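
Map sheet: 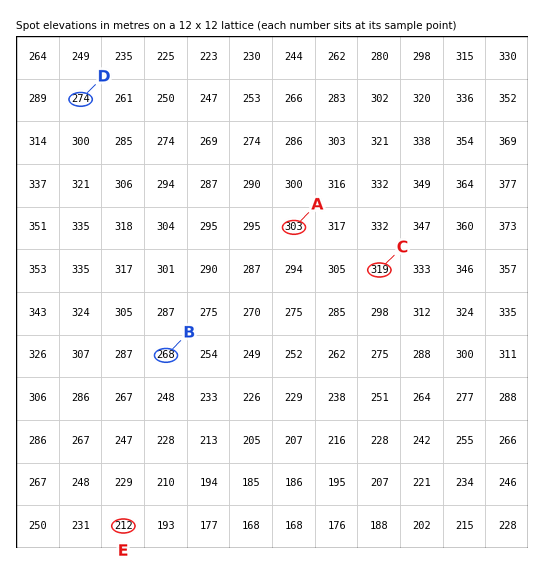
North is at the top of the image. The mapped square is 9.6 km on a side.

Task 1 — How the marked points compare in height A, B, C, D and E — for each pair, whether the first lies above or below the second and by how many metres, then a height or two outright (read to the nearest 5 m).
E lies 110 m below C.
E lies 95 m below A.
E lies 65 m below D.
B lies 60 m above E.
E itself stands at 210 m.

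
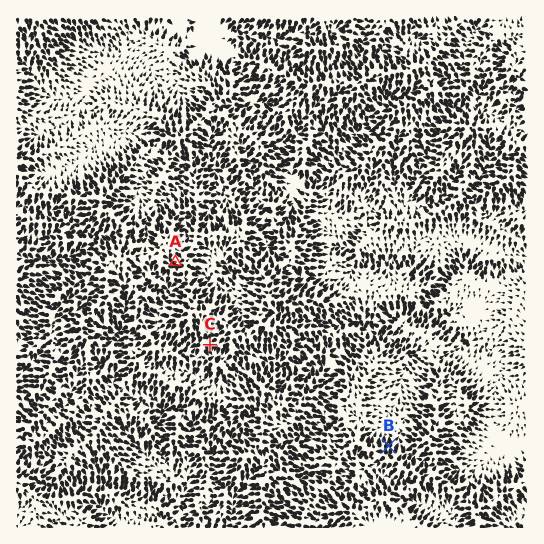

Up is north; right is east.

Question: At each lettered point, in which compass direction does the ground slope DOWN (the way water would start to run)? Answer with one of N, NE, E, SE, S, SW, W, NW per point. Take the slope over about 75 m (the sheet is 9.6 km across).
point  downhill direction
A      S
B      N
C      S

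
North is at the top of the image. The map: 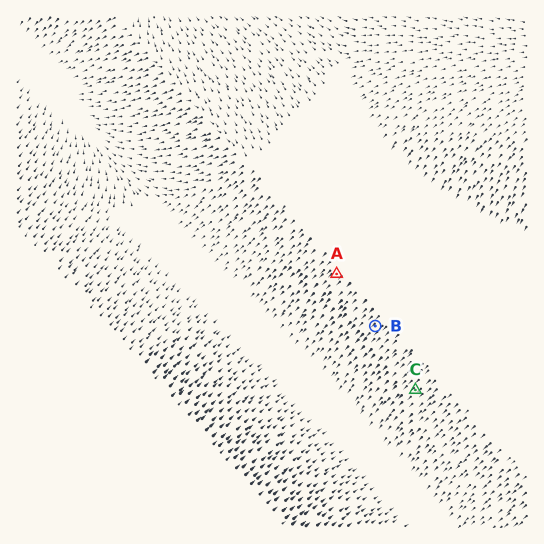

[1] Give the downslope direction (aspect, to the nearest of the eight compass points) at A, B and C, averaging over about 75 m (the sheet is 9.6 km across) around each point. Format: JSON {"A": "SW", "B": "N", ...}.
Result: {"A": "SW", "B": "SW", "C": "SW"}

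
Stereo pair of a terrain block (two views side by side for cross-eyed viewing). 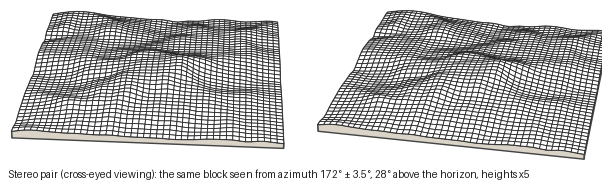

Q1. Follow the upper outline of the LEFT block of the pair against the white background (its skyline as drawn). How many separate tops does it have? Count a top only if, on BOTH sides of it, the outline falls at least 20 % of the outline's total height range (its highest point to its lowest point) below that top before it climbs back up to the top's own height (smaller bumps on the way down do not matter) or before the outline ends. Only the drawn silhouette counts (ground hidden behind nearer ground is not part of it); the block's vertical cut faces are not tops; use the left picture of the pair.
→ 2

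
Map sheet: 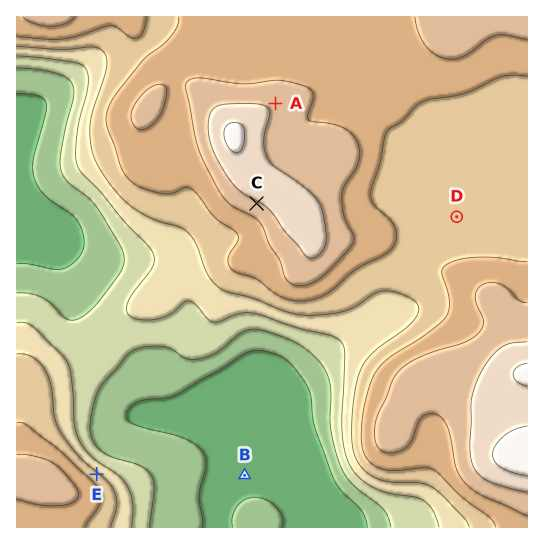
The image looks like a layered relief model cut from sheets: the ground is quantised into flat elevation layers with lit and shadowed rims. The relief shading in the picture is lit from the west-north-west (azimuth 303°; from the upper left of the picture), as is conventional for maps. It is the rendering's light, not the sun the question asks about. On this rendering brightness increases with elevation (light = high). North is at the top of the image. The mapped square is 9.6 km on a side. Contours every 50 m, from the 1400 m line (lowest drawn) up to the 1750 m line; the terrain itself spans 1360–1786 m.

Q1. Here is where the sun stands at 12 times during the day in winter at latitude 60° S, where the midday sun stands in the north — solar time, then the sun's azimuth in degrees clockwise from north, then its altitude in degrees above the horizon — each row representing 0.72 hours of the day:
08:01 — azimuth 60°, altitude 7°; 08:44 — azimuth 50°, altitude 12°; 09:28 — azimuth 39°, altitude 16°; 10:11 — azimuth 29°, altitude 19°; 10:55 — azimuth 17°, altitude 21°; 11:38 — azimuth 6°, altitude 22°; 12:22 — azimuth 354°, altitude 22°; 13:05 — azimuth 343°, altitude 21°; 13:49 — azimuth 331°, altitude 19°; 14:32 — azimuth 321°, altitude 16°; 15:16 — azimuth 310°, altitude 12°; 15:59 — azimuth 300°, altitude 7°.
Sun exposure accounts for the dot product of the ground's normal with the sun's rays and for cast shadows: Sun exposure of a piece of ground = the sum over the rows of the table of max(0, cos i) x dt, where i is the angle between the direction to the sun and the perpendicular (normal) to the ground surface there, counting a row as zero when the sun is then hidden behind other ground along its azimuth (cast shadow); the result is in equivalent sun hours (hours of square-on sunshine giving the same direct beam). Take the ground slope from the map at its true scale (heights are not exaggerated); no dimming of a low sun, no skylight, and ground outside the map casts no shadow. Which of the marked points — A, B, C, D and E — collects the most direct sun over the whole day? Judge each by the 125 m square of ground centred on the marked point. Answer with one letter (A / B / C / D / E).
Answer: E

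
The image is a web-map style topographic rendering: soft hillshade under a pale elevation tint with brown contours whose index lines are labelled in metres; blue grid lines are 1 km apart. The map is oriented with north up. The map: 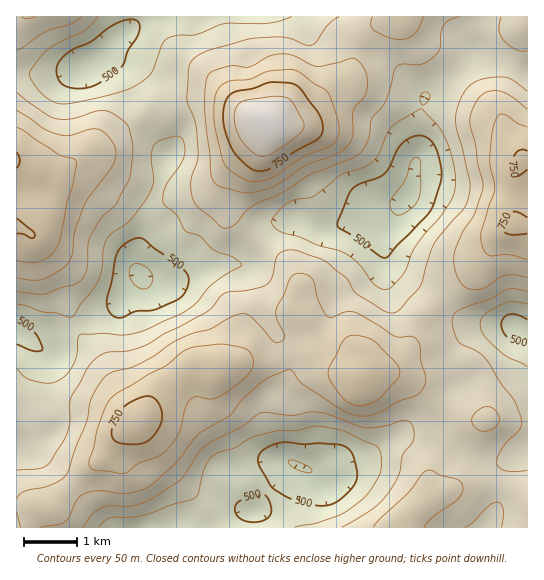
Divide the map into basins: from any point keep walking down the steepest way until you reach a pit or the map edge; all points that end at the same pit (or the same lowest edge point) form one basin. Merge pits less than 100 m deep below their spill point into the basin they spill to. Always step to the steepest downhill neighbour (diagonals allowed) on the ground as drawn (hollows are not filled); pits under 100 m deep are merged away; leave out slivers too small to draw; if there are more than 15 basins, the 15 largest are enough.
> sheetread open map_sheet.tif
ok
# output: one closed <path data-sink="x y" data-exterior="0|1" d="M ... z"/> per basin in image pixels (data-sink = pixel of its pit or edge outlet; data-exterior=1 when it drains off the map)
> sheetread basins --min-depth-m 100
<path data-sink="407 197" data-exterior="0" d="M527 16l-134 0-6 3-18 10-10 9-6 17-2 24-20 10-21 19-15 9-18 4-10-1-11 25-23 25-8 13-1 16 9 22 20 18 28 18 10 10 8 16 0 28 9 7 12 20 7 7 24 13 10 19 34-14 14-17 11-24 15-20 28-21 14-14 28-36 9-6 14 0z"/><path data-sink="139 274" data-exterior="0" d="M217 101l-28 0-18 7-18 0-36 24-12 11-51 32-7 0-31-12 1 260 33-7 35-1 34 12 8 0 10-4 6-6 12-19 8-9 34-22 22 1 20-5 28 0 22-8 20 0 13 4 29 16 9 2-9-19-24-13-7-7-12-20-9-7 0-28-8-16-10-10-36-25-14-15-7-18 1-16 8-13 23-25 11-24-18-6-18-10z"/><path data-sink="298 466" data-exterior="0" d="M309 355l-20 0-22 8-28 0-20 5-26 0-30 21-8 9-12 19-24 20-14 20-20 15-32 35-15 1-6 9-3 10 372 1 2-6 30-27-2-8 0-13 14-31 21-19 15-3-19-5-29-13-18-16-17-11-13-4-10 0-16 5-37-18z"/><path data-sink="86 65" data-exterior="0" d="M391 16l-374 0-1 146 19 9 19 4 51-32 12-11 36-24 18 0 18-7 34 2 46 18 26-4 15-9 21-19 20-10 2-24 6-17 10-9z"/><path data-sink="515 326" data-exterior="0" d="M527 225l-13 0-9 6-28 36-14 14-24 16-11 13-25 45-12 10-22 8 16-1 13 4 17 11 18 16 29 13 19 5-15 3-21 19-14 31 0 13 2 8-30 27-1 6 126-1z"/>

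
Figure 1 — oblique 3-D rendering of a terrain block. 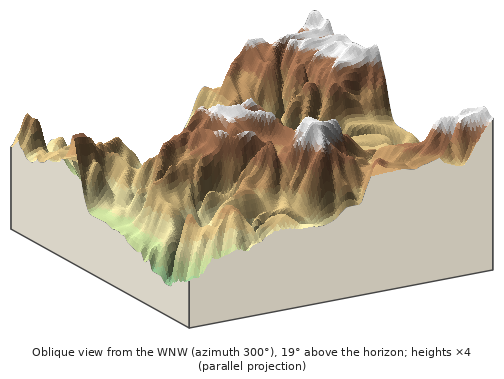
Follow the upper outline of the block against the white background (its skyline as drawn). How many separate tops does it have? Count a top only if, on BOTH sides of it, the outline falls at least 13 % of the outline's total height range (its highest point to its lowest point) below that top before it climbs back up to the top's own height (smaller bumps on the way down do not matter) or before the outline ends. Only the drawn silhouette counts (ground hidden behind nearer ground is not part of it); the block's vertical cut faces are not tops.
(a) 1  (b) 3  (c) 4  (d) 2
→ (d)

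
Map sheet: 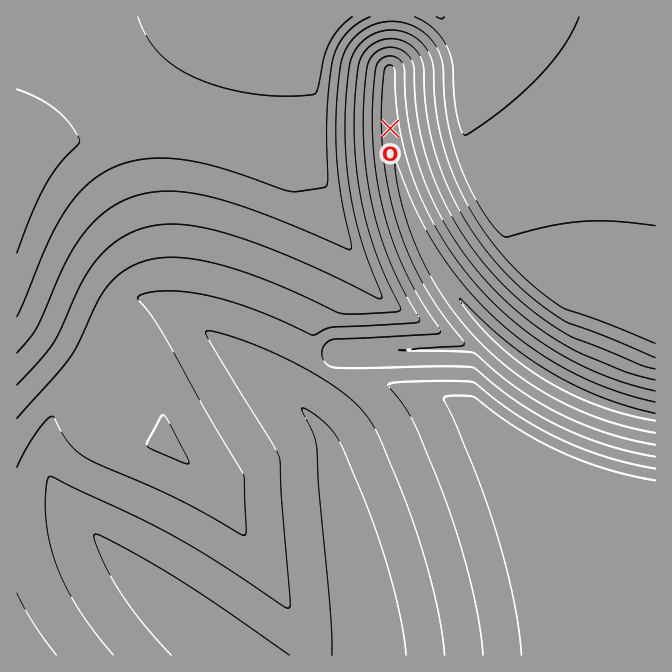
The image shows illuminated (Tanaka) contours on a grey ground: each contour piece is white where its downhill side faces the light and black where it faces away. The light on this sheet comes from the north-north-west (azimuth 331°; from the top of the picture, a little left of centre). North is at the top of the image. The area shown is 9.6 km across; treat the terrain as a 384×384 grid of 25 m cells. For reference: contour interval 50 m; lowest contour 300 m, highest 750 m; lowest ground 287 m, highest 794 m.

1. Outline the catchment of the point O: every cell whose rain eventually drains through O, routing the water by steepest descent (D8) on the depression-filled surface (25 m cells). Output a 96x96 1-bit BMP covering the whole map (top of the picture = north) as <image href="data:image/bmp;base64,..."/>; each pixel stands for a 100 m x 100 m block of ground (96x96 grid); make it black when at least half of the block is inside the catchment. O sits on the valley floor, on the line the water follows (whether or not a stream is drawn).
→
<image width="96" height="96" href="data:image/bmp;base64,Qk2+BAAAAAAAAD4AAAAoAAAAYAAAAGAAAAABAAEAAAAAAIAEAAATCwAAEwsAAAIAAAAAAAAA////AAAAAAAAAAAAAAAAAAAAAAAAAAAAAAAAAAAAAAAAAAAAAAAAAAAAAAAAAAAAAAAAAAAAAAAAAAAAAAAAAAAAAAAAAAAAAAAAAAAAAAAAAAAAAAAAAAAAAAAAAAAAAAAAAAAAAAAAAAAAAAAAAAAAAAAAAAAAAAAAAAAAAAAAAAAAAAAAAAAAAAAAAAAAAAAAAAAAAAAAAAAAAAAAAAAAAAAAAAAAAAAAAAAAAAAAAAAAAAAAAAAAAAAAAAAAAAAAAAAAAAAAAAAAAAAAAAAAAAAAAAAAAAAAAAAAAAAAAAAAAAAAAAAAAAAAAAAAAAAAAAAAAAAAAAAAAAAAAAAAAAAAAAAAAAAAAAAAAAAAAAAAAAAAAAAAAAAAAAAAAAAAAAAAAAAAAAAAAAAAAAAAAAAAAAAAAAAAAAAAAAAAAAAAAAAAAAAAAAAAAAAAAAAAAAAAAAAAAAAAAAAAAAAAAAAAAAAAAAAAAAAAAAAAAAAAAAAAAAAAAAAAAAAAAAAAAAAAAAAAAAAAAAAAAAAAAAAAAAAAAAAAAAAAAAAAAAAAAAAAAAAAAAAAAAAAAAAAAAAAAAAAAAAAAAAAAAAAAAAAAAAAAAAAAAAAAAAAAAAAAAAAAAAAAAAAAAAAAAAAAAAAAAAAAAAAAAAAAAAAAAAAAAAAAAAAAAAAAAAAAAAAAAAAAAAAAAAAAAAAAAAAAAAAAAAAAAAAAAAAAAAAAAAAAAAAAAAAAAAAAAAAAAAAAAAAAAAAAAAAAAAAAAAAAAAAAAAAAAAAAAAAAAAAAAAAAAAAAAAAAAAAAAAAAAAAAAAAAAAAAAAAAAAAAAAAAAAAAAAAAAAAAAAAAAAAAAAAAAAAAAAAAAAAAAAAAAAAAAAAAAAAAAAAAAAAAAAAAAAAAAAAAAAAAAAAAAAAAAAAAAAAAAAAAAAAAAAAAAAAAAAAAAAAAAAAAAAAAAAAAAAAAAAAAAAAAAAAAAAAAAAAAAAAAAAAAAAAAAAAAAAAAAAAAAAAAAAAAAAAAAAAAAAAAAAAAAAAAAAAAAAAAAAAAAAAAAAAAAAAAAAAAAAAAAAAAAAAAAAAAAAAAAAAAAAAAAAAAAAAAAAAAAAAAAAAAAAAAAAAAAAAAAAAAAAAAAAAAAAAAAAAAAAAAAAAAAAAAAAAAAAAAAAAAAAAAAAAAAAAAAAAAAAAAAAAAAAAAAAAAAAAAAAAAAAAAAAAAAAAAAAAAAAAAAAAAAAAAAAAAAAAAAAAAAAAAAAAAAAAAAAAAAAAAAAAAAAAAAf//+AAAAAAAAAAAAf//+AAAAAAAAAAAAf//+AAAAAAAAAAAAf//+AAAAAAAAAAAA///+AAAAAAAAAAAA///+AAAAAAAAAAAA///+AAAAAAAAAAAA///+AAAAAAAAAAAA///+AAAAAAAAAAAA///+AAAAAAAAAAAA///+AAAAAAAAAAAA///+AAAAAAAAAAAA///8AAAAAAAAAAAA///8AAAAAAAAAAAA///8AAAAAAAAAAAA///4AAAAAAAAAAAA///wAAAAA="/>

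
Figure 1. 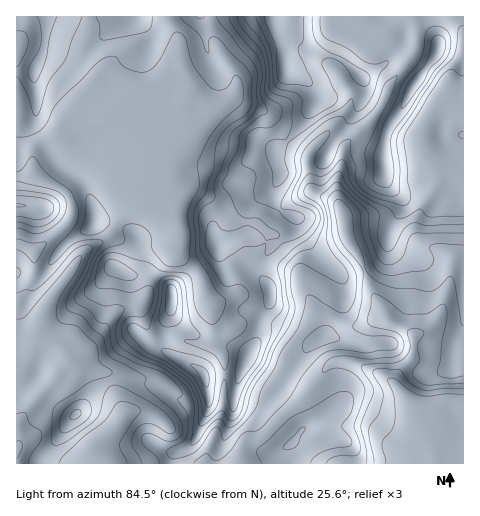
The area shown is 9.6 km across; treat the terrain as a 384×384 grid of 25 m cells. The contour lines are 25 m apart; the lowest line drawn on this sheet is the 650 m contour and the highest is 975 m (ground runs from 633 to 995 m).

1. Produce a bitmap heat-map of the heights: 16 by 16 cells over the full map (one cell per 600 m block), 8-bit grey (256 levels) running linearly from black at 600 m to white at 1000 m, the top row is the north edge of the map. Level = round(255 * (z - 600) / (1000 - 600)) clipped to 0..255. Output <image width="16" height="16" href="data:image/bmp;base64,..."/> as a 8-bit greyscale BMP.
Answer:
<image width="16" height="16" href="data:image/bmp;base64,Qk02BQAAAAAAADYEAAAoAAAAEAAAABAAAAABAAgAAAAAAAABAAATCwAAEwsAAAABAAAAAAAAAAAAAAEBAQACAgIAAwMDAAQEBAAFBQUABgYGAAcHBwAICAgACQkJAAoKCgALCwsADAwMAA0NDQAODg4ADw8PABAQEAAREREAEhISABMTEwAUFBQAFRUVABYWFgAXFxcAGBgYABkZGQAaGhoAGxsbABwcHAAdHR0AHh4eAB8fHwAgICAAISEhACIiIgAjIyMAJCQkACUlJQAmJiYAJycnACgoKAApKSkAKioqACsrKwAsLCwALS0tAC4uLgAvLy8AMDAwADExMQAyMjIAMzMzADQ0NAA1NTUANjY2ADc3NwA4ODgAOTk5ADo6OgA7OzsAPDw8AD09PQA+Pj4APz8/AEBAQABBQUEAQkJCAENDQwBEREQARUVFAEZGRgBHR0cASEhIAElJSQBKSkoAS0tLAExMTABNTU0ATk5OAE9PTwBQUFAAUVFRAFJSUgBTU1MAVFRUAFVVVQBWVlYAV1dXAFhYWABZWVkAWlpaAFtbWwBcXFwAXV1dAF5eXgBfX18AYGBgAGFhYQBiYmIAY2NjAGRkZABlZWUAZmZmAGdnZwBoaGgAaWlpAGpqagBra2sAbGxsAG1tbQBubm4Ab29vAHBwcABxcXEAcnJyAHNzcwB0dHQAdXV1AHZ2dgB3d3cAeHh4AHl5eQB6enoAe3t7AHx8fAB9fX0Afn5+AH9/fwCAgIAAgYGBAIKCggCDg4MAhISEAIWFhQCGhoYAh4eHAIiIiACJiYkAioqKAIuLiwCMjIwAjY2NAI6OjgCPj48AkJCQAJGRkQCSkpIAk5OTAJSUlACVlZUAlpaWAJeXlwCYmJgAmZmZAJqamgCbm5sAnJycAJ2dnQCenp4An5+fAKCgoAChoaEAoqKiAKOjowCkpKQApaWlAKampgCnp6cAqKioAKmpqQCqqqoAq6urAKysrACtra0Arq6uAK+vrwCwsLAAsbGxALKysgCzs7MAtLS0ALW1tQC2trYAt7e3ALi4uAC5ubkAurq6ALu7uwC8vLwAvb29AL6+vgC/v78AwMDAAMHBwQDCwsIAw8PDAMTExADFxcUAxsbGAMfHxwDIyMgAycnJAMrKygDLy8sAzMzMAM3NzQDOzs4Az8/PANDQ0ADR0dEA0tLSANPT0wDU1NQA1dXVANbW1gDX19cA2NjYANnZ2QDa2toA29vbANzc3ADd3d0A3t7eAN/f3wDg4OAA4eHhAOLi4gDj4+MA5OTkAOXl5QDm5uYA5+fnAOjo6ADp6ekA6urqAOvr6wDs7OwA7e3tAO7u7gDv7+8A8PDwAPHx8QDy8vIA8/PzAPT09AD19fUA9vb2APf39wD4+PgA+fn5APr6+gD7+/sA/Pz8AP39/QD+/v4A////ADtINzpXam1iXWtnWz4cFhc/WVg7SlSEg2lhaWQ9IBcZSUtXS1NpnaSAZ1hfSSInKEpGSVlylramo29gUUY5RFNISFB4oamenKuCcGtgVUJVUFJuf464kpKmmW9vV01RVmRUd5iWp42eqph2fmJmZmFhaWOOinmTsq+kjHZshnRrfXF/fX53mLCwt6tmeJiNjY16e3d0dIqsvcCWb5u2pqdud3l1dHSBqcLNqJ3ByqWjenZ2dXR0eprEzriyvsamrIp8dnV1dXWAosPcycPPsKmViHt5eXh6gJvh7NzYx9GpmJWIgYV9hoyr7+rb0MrUx5ebjpOShZGh0fLjy8rLzcs="/>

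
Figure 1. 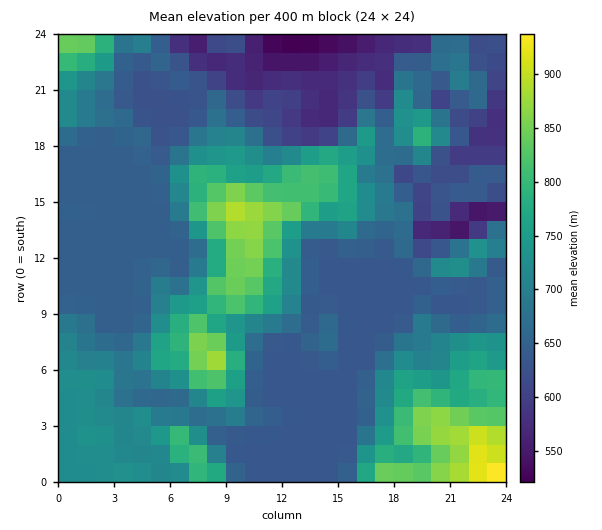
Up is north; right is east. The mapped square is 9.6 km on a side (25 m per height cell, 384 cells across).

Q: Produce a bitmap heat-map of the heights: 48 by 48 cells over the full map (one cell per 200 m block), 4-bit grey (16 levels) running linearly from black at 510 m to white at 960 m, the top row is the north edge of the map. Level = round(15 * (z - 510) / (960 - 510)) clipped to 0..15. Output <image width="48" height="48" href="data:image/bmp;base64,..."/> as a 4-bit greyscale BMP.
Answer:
<image width="48" height="48" href="data:image/bmp;base64,Qk32BAAAAAAAAHYAAAAoAAAAMAAAADAAAAABAAQAAAAAAIAEAAATCwAAEwsAABAAAAAAAAAAAAAAABEREQAiIiIAMzMzAERERABVVVUAZmZmAHd3dwCIiIgAmZmZAKqqqgC7u7sAzMzMAN3d3QDu7u4A////AHd3d3iHd3eKqGREREREREWKvMu7zMze/nd3d3d3d3irp1REREREREV5q6qqvM3e7nd3d3d3d4q6lkREREREREV5qZmavM3u7Xd3d3d3d5uodURERERERERomYmau7ze3Xd3d3d3eKuXVERERERERERXiJq7zLzd3Xd4h3d3iJmGVFRERERERERGeavMzd3d3Hd3d3d4d3dlVWVVVURERERFeKu83czLu3d3d2d3ZVVVZ3ZVVERERERFeJq8y6qqqnd3dmZVVVVWeIdURERERERFd4qrqZmZmXd3d2VVVVZ4mZdURERERERFd4mqmZmZqnd3d2VVZmeaqpdURERERERFd4mYiImaqnd3d2ZneIiru6dURERERERFZ4iHeImpmXd3d2ZniZmszKhUREREREREVnd2Z4mYiHdmZmVnmZms3KhURERFVURERndmZ4iIiHdlVlVXiZq925dkRERFZURERWZmd3iIiHdlVVVWiZq8uYdlRERFZURERFZndmd3d2ZlVVVWeJq7mId2VVVFVUREREVnZVVVZmZlVVVVaImqiIh3d2VEVURERERWVEREVVVVVVVVZ4mZmamYiHVERURERERVREREVVVVVVVVZ3d4q7u6mIZUREREREREREREVVVVVVVVZ3Zpu7u6mIZURERERERERERFVVVVVVVVZlVpqru6mHZUREREREREVVRERVVVVVVVVVVomru7mHZURERERERFd3ZVRFVVVVVVVVVWirzMqYZURERERERWeIh2VFVVVVVVVVVWirzMupdURERURFVEVneIdVVVVVVVVVVWirzLuoZURFVURWUyM0VndlVVVVVVVVVom7zLqoZVVmZURWQiIRI1d1VVVVVVVVWKu8zcy6h3Z3dlVmQiIhESRVVVVVVVVVebvM3czMuYiIh2VnUzQyERElVVVVVVVVeavN3Lu7uqmJmHZmU0VDIhEVVVVVVVVWeaq8y7qqqqqZiHZmQ0REREM1VVVVVVVWiaq7u6qqqqqph2ZlM0REVVVFVVVVVVVXiqqZmZmqqqqphmZkM0RERVVVVVVVVVVWiZmIh3iJqqqphmZTNFQzNERFVVVVVVVFeIiIh3d4maqph3ZEVmQzMzM1VVVVVVREZ3d4iHZmZniIiIZFeHUzMzM1VVVVVVREVnd3h1REM0RFeIZWiZdUMyImZVVVVVRERWZmZUMzIiIjWIZWmph1MiIndlVWVERERFZlREMzIiIiRnZGmYdkMyInd2ZlREREREVlQzQzMiIiNVRGmGVDNDIndmZVREREREVUMzMzMiIiNEM2hkMzRUMndmVUREREREVUMjMzMyIiNDI2hkM0ZlMod2VVRERERERDIiIjMiIiMzIldkNGdlQoh3dlREREVDMiIiIiIiIiIzIkdkRXZVQ5mIh1REVVQyIiIiERERIiIiIkZkVnVERKqqmFRFVUMiIjMhERERESIiI0REVmVDM7u7qGVmVDISI0MhERERERESIjMjVmVEQ7u7qWZ3UyESNVMhEAAAARERIiIiRmRERA=="/>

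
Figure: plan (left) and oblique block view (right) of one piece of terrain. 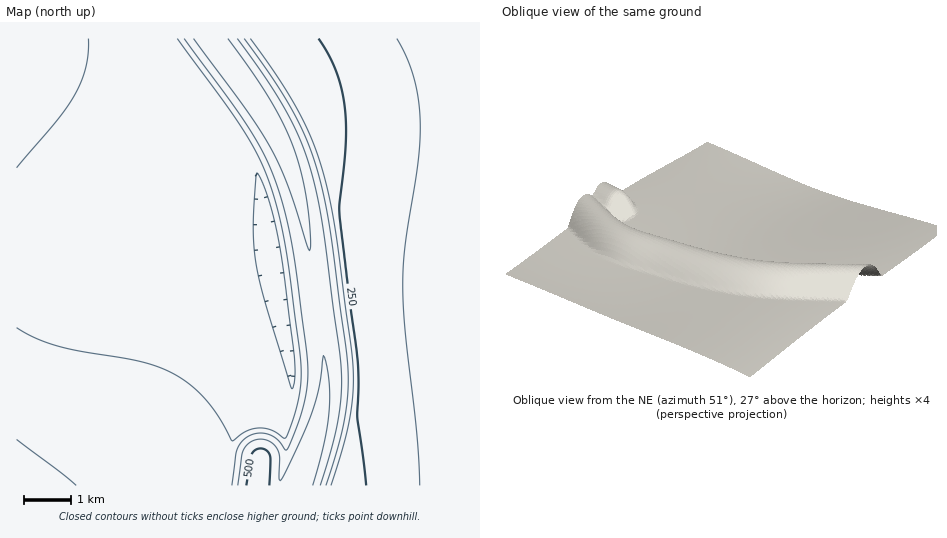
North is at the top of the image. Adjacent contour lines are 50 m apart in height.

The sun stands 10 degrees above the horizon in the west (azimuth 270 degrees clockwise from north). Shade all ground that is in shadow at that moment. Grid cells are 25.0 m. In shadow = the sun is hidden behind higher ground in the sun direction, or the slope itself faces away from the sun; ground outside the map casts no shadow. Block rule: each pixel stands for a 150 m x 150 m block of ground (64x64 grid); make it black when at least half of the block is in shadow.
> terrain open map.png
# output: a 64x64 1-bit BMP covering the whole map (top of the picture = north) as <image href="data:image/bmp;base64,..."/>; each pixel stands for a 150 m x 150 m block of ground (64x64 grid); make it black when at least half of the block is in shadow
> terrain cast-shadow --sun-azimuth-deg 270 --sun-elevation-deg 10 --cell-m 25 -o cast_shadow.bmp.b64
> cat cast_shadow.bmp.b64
<image width="64" height="64" href="data:image/bmp;base64,Qk0+AgAAAAAAAD4AAAAoAAAAQAAAAEAAAAABAAEAAAAAAAACAAATCwAAEwsAAAIAAAAAAAAA////AAAAAAAAAAAADD/AAAAAAAAMP+AAAAAAAA4f4AAAAAAADh/gAAAAAAAOH/AAAAAAAA4P8AAAAAAADg/wAAAAAAAMD/gAAAAAAAAH+AAAAAAAAAf4AAAAAAAAB/gAAAAAAAAH/AAAAAAAAAf8AAAAAAAAB/wAAAAAAAAH/AAAAAAAAAf8AAAAAAAAB/wAAAAAAAAH/AAAAAAAAAf8AAAAAAAAB/wAAAAAAAAH+AAAAAAAAAf4AAAAAAAAB/gAAAAAAAAH+AAAAAAAAAf4AAAAAAAAD/gAAAAAAAAP8AAAAAAAAA/wAAAAAAAAD/AAAAAAAAAP8AAAAAAAAA/wAAAAAAAAD/AAAAAAAAAP8AAAAAAAAB/gAAAAAAAAH+AAAAAAAAAf4AAAAAAAAB/gAAAAAAAAH+AAAAAAAAAfwAAAAAAAAD/AAAAAAAAAP8AAAAAAAAA/wAAAAAAAAD+AAAAAAAAAf4AAAAAAAAB/gAAAAAAAAH8AAAAAAAAA/wAAAAAAAAD/AAAAAAAAAP4AAAAAAAAB/gAAAAAAAAH8AAAAAAAAA/wAAAAAAAAD+AAAAAAAAAfwAAAAAAAAB/AAAAAAAAAP4AAAAAAAAB/AAAAAAAAAH8AAAAAAAAA/gAAAAAAAAH8AAAAAAAAAfgAAAAAAAAD+AAAAAAAAAfwAAAAAAAAD+AAAAA=="/>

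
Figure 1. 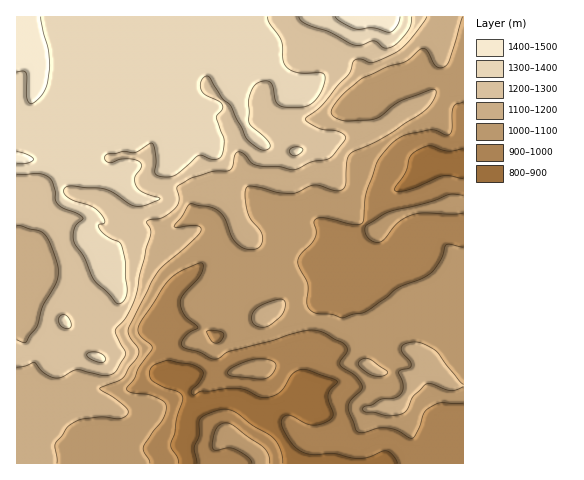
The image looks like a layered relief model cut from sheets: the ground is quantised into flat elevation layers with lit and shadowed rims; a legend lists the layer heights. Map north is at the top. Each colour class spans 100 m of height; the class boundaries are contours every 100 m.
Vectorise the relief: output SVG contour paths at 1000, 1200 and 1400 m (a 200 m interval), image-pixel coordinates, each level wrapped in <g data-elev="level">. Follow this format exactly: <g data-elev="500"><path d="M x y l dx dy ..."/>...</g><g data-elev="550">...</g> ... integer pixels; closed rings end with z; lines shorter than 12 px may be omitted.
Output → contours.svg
<g data-elev="1000"><path d="M150 463l-1-3-5-8-1-5 10-15 10-13 3-13-2-4-10-6-22-3-5-3 0-2 8-10 4-10 13-20-1-4-11-9-2-8 24-39 7-9 12-8 19-8 2 0 1 2-2 9-18 20-3 7 1 7 4 7 13 12-1 1-9 5-5 6-2 5 3 4 16 4 11 6 5 1 13-8 42-10 30-10 13-1 11 3 21 13 1 5-6 10-1 3 3 4 13 8 6 9 0 5-10 9-4 7 8 24 4 3 5-1 13-4 10 0 9 2 15 8 7-10 5-15 4-4 12-6 23 0"/><path d="M270 463l-2-10-8-8-30-21-6-1-6 3-5 11-1 8 1 4 3 1 12-2 6 1 13 7 5 7"/><path d="M252 378l11 1 6-2 6-7 0-7-9-4-13 0-18 7-7 6 0 3 3 1z"/><path d="M214 343l-4-4-3-8 8-1 8 3 1 3-3 5-4 2z"/><path d="M463 247l-14-3-3 1-5 14-10 14-10 6-23 9-12 10-22 14-22 6-10-4-17-1-4-3-4-4 1-22-9-17-1-5 2-7 11-11 4-7 1-6-2-9 1-2 7-2 29 6 11-1 2-3 3-29 10-29 6-9 13-13 11-6 25-4 14 5 3-1 3-4 1-22 3-4 7-2"/><path d="M463 195l-14-1-22 9-38 9-23 13-1 7 2 5 4 4 8 1 6-4 13-15 13-8 12-2 29 1 11-1"/></g><g data-elev="1200"><path d="M17 367l8-1 9-4 11 11 11 5 6-1 15-7 27 6 6-1 5-3 11-18-11-24 12-14 9-21 4-22 11-38 0-5-4-7 0-2 15-3 14-10 3-8-2-12 3-3 12-7 18-6 20-2 3-4 2-11 3-3 6 2 7 9 5 2 23 2 13 3 6-1 14-7 18-4 15-18 0-4-8-5-18-3-12-6-1-4 15-12 16-20 11-11 6-14 6-2 9 3 5 0 23-10 13-12 17-23"/><path d="M17 226l22 5 6 3 8 16 6 22-3 12-14 23-6 21-10 14-9-2"/></g><g data-elev="1400"><path d="M17 164l11-1 6-4-7-5-10-2"/><path d="M17 72l7-1 2 2 1 25 2 5 4 0 7-6 5-7 4-21-1-19-7-33"/><path d="M335 17l5 4 15 8 17-1 17 4 3-1 4-4 4-10"/></g>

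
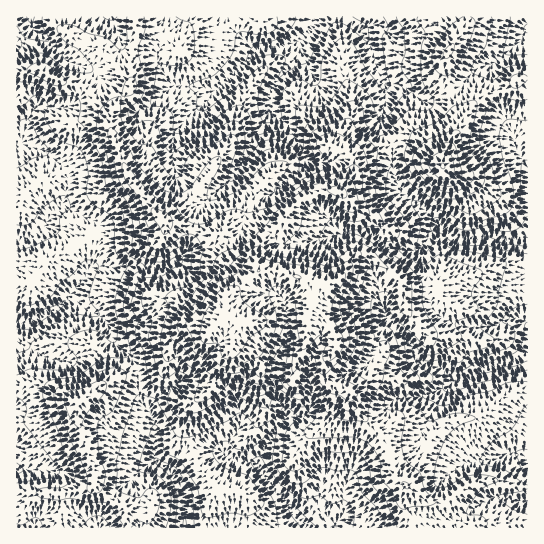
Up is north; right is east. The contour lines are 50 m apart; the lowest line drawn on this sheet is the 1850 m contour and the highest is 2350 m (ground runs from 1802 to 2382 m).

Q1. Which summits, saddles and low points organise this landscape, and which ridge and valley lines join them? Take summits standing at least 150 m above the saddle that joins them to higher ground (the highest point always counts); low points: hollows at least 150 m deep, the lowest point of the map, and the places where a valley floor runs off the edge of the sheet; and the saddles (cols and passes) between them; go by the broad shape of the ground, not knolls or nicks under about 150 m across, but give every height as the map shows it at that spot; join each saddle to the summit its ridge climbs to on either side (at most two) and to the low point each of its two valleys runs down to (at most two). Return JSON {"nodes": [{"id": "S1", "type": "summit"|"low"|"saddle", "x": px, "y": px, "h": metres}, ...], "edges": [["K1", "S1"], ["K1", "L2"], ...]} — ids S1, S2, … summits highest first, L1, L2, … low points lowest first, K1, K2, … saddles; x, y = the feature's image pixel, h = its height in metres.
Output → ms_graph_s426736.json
{"nodes": [
{"id": "S1", "type": "summit", "x": 245, "y": 322, "h": 2382},
{"id": "S2", "type": "summit", "x": 442, "y": 166, "h": 2252},
{"id": "L1", "type": "low", "x": 314, "y": 17, "h": 1802},
{"id": "L2", "type": "low", "x": 527, "y": 237, "h": 1814},
{"id": "L3", "type": "low", "x": 17, "y": 321, "h": 1824},
{"id": "L4", "type": "low", "x": 309, "y": 527, "h": 1837},
{"id": "K1", "type": "saddle", "x": 451, "y": 90, "h": 2035},
{"id": "K2", "type": "saddle", "x": 390, "y": 145, "h": 2028},
{"id": "K3", "type": "saddle", "x": 86, "y": 89, "h": 2021},
{"id": "K4", "type": "saddle", "x": 127, "y": 527, "h": 2003}],
"edges": [["K1", "S2"], ["K1", "L1"], ["K1", "L2"], ["K2", "S1"], ["K2", "S2"], ["K2", "L1"], ["K2", "L2"], ["K3", "S1"], ["K3", "L1"], ["K3", "L3"], ["K4", "S1"], ["K4", "L3"], ["K4", "L4"]]}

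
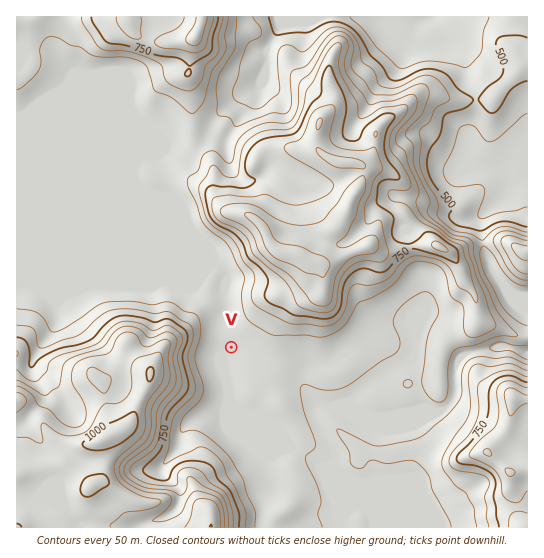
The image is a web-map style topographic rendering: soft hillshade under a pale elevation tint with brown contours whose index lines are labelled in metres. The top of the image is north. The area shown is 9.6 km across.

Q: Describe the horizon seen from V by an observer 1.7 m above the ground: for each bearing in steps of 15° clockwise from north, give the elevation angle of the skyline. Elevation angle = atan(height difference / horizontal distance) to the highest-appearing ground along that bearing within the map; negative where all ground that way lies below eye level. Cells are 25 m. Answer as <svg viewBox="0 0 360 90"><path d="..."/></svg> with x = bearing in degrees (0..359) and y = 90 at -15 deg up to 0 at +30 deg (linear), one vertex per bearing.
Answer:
<svg viewBox="0 0 360 90"><path d="M0 48l15-3 15-3 15 1 15 0 15 10 15 4 15-2 15 1 15 2 15 1 15 0 15-7 15-4 15 0 15-4 15-8 15-6 15 1 15 7 15 11 15 6 15 3 15-2"/></svg>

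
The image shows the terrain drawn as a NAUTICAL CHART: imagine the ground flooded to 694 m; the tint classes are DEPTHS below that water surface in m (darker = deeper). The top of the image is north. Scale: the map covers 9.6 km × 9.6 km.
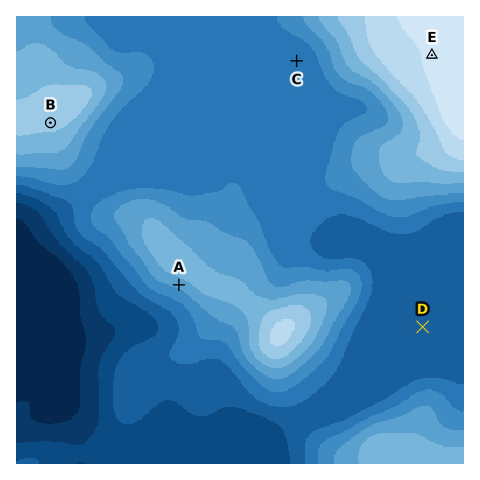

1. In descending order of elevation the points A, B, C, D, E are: E B A C D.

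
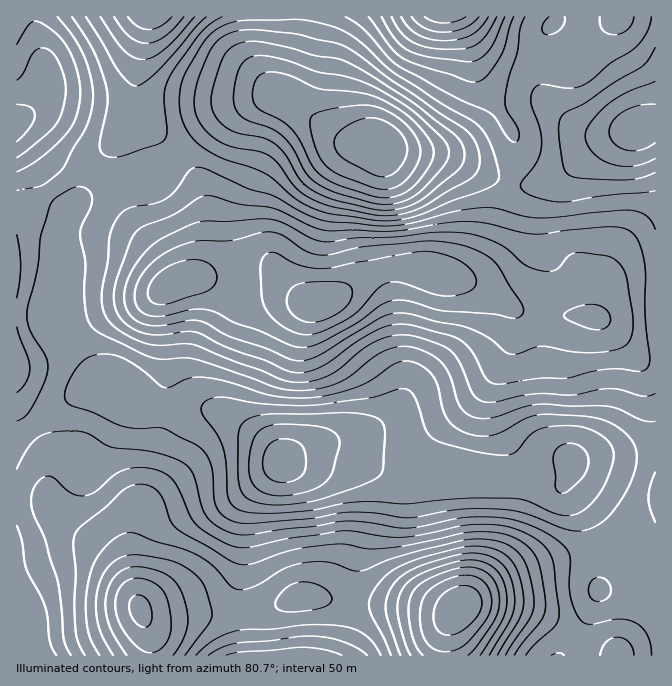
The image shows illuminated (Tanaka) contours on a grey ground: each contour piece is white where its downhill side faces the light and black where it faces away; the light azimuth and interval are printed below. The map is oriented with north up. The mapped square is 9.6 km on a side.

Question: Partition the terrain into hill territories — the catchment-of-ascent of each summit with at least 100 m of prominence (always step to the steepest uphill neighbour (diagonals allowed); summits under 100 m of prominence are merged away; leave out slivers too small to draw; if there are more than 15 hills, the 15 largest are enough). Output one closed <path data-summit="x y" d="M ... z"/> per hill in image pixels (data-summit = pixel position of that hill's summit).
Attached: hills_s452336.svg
<path data-summit="284 460" d="M137 113l-11 17-18 18-78 56-14 13 0 438 134 1 1-12-5-20-3-6 1-4 5 4 21 0 15-4 42 0 45-6 25-10 27 0 33 5 58 3 20 5 22-2-11 23-1 24 210 0 1-293-7 0-10-5-34-35-8-5-38-2-41-5-48-28-52-15-34 1-22 10-18 14-24 10-13-2-33-18-37 0-25-5-20 0 7-8 7-17 0-45-5-20-13-25-44-40z"/><path data-summit="382 145" d="M457 16l-308 0-3 4-10 53 0 34 3 11 49 45 15 30 3 15 0 45-7 17-8 7 34 2 12 4 37 0 33 18 13 2 24-10 18-14 28-11 28 0 26 8 20 0 6-3 16-20 8-18 20-73 2-20-7-15-23-35-8-17-12-42z"/><path data-summit="637 128" d="M655 16l-38 0-43 45-35-2-34-8-18-10-22-25-7 1 8 16 12 42 36 62 2 16-20 77-10 23-16 20-6 3-16 0 0 2 22 5 48 28 41 5 33 0 2 2 5-6 12-27 8-7 11-5 26-3z"/><path data-summit="17 123" d="M147 16l-131 1 1 199 91-68 28-31 2-5-2-39z"/><path data-summit="298 655" d="M324 598l-27 0-25 10-28 5-59 1-15 4-21 0-5-4-1 4 6 16 3 22 292 0 2-24 7-17 5-5-23 1-20-5-58-3z"/>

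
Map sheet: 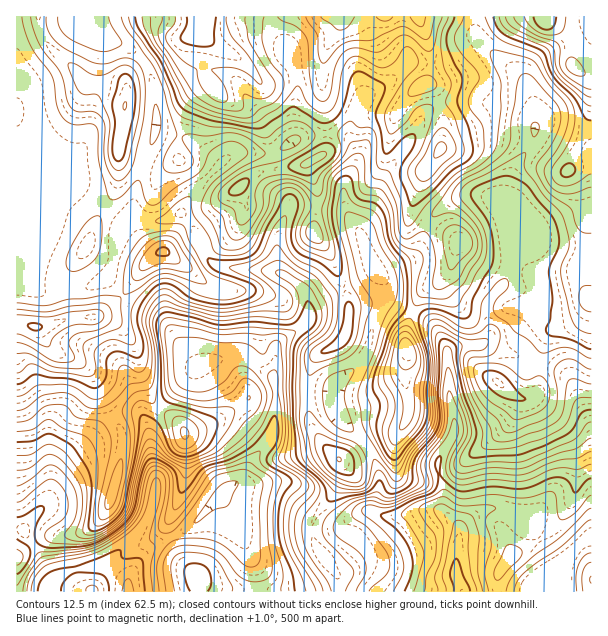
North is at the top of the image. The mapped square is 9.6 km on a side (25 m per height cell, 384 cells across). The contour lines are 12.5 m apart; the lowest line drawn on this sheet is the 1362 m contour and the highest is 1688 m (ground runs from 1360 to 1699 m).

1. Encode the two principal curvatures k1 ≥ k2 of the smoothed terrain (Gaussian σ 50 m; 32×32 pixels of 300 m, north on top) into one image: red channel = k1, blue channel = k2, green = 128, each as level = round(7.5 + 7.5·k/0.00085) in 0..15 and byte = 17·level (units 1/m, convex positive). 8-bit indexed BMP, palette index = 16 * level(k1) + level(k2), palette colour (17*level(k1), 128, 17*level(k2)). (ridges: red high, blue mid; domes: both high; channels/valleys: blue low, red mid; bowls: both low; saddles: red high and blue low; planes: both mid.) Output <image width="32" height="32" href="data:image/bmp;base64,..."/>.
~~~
<image width="32" height="32" href="data:image/bmp;base64,Qk02CAAAAAAAADYEAAAoAAAAIAAAACAAAAABAAgAAAAAAAAEAAATCwAAEwsAAAABAAAAAAAAAIAAABGAAAAigAAAM4AAAESAAABVgAAAZoAAAHeAAACIgAAAmYAAAKqAAAC7gAAAzIAAAN2AAADugAAA/4AAAACAEQARgBEAIoARADOAEQBEgBEAVYARAGaAEQB3gBEAiIARAJmAEQCqgBEAu4ARAMyAEQDdgBEA7oARAP+AEQAAgCIAEYAiACKAIgAzgCIARIAiAFWAIgBmgCIAd4AiAIiAIgCZgCIAqoAiALuAIgDMgCIA3YAiAO6AIgD/gCIAAIAzABGAMwAigDMAM4AzAESAMwBVgDMAZoAzAHeAMwCIgDMAmYAzAKqAMwC7gDMAzIAzAN2AMwDugDMA/4AzAACARAARgEQAIoBEADOARABEgEQAVYBEAGaARAB3gEQAiIBEAJmARACqgEQAu4BEAMyARADdgEQA7oBEAP+ARAAAgFUAEYBVACKAVQAzgFUARIBVAFWAVQBmgFUAd4BVAIiAVQCZgFUAqoBVALuAVQDMgFUA3YBVAO6AVQD/gFUAAIBmABGAZgAigGYAM4BmAESAZgBVgGYAZoBmAHeAZgCIgGYAmYBmAKqAZgC7gGYAzIBmAN2AZgDugGYA/4BmAACAdwARgHcAIoB3ADOAdwBEgHcAVYB3AGaAdwB3gHcAiIB3AJmAdwCqgHcAu4B3AMyAdwDdgHcA7oB3AP+AdwAAgIgAEYCIACKAiAAzgIgARICIAFWAiABmgIgAd4CIAIiAiACZgIgAqoCIALuAiADMgIgA3YCIAO6AiAD/gIgAAICZABGAmQAigJkAM4CZAESAmQBVgJkAZoCZAHeAmQCIgJkAmYCZAKqAmQC7gJkAzICZAN2AmQDugJkA/4CZAACAqgARgKoAIoCqADOAqgBEgKoAVYCqAGaAqgB3gKoAiICqAJmAqgCqgKoAu4CqAMyAqgDdgKoA7oCqAP+AqgAAgLsAEYC7ACKAuwAzgLsARIC7AFWAuwBmgLsAd4C7AIiAuwCZgLsAqoC7ALuAuwDMgLsA3YC7AO6AuwD/gLsAAIDMABGAzAAigMwAM4DMAESAzABVgMwAZoDMAHeAzACIgMwAmYDMAKqAzAC7gMwAzIDMAN2AzADugMwA/4DMAACA3QARgN0AIoDdADOA3QBEgN0AVYDdAGaA3QB3gN0AiIDdAJmA3QCqgN0Au4DdAMyA3QDdgN0A7oDdAP+A3QAAgO4AEYDuACKA7gAzgO4ARIDuAFWA7gBmgO4Ad4DuAIiA7gCZgO4AqoDuALuA7gDMgO4A3YDuAO6A7gD/gO4AAID/ABGA/wAigP8AM4D/AESA/wBVgP8AZoD/AHeA/wCIgP8AmYD/AKqA/wC7gP8AzID/AN2A/wDugP8A/4D/AMRjhqeohnSGmJiYl6amloaGt6d2h5iGloOFyIZ1d4XH6HJxgYOWhZWpqamYdXWFhri4mJeYmJeWcpeox4Z1hbe11dbVsICVlKWXl4V2hYaoyJeGl5iHl6eCh4aot6eFlHSnpub5xZCjxXKGh3d1h6i3dZaYh4eHp3OGqId3l6d0lnV2ZOj7w4D3pYSHh4WXqLemgmCggHJzlZSFhXZ2t5WXdnZ0pvilcLXndHWHdZaFg8PFw+bY1aGnh3aGhnWWppd2dYaV+NZAcfRjYnN0gnGTyOnGoPa2oNiHdoeXdoWWl4WGl4bH9qDG2La3lbLm17jpyqHU9mJw1+eXl5iHhoaHhoeGdqfmkLfbt6eYhGCm57aTkMj4qKBwtbeoh4iXhZiGh4eGtqST1sm2t5encMjXdXSWl+jaxXCmlqeXmJeFl3Z2hqeWdLa0hYWWt7mA17d1hoZ1x+iRgLiYp6iphoWXhXaGqJeW13Jldnaot4DHt3aFpajH5oCAyLmnhqiFh5aVuMenhabognZ3hpaUcafWhYOCx8f5kKHpp4V2lnWWhbenlnV1yNiBdnaFdZZxtur4t4CU+ulwkJKElneXdpfHyJaVl6bXlGF0hJV1hYSwc6XogpL4snCnt3OXh5inmLaVxtfppqaDcoWXl4aWuLdhhuiEg7TChMeXpZiHh4eYhXWEhISVxoWDuMjp+efHpXOVx4WGg9i4loaEh4d2h5h3h4eHdnXXpoTG1qSjknKBhremdXWEp6e4doaGh4aYh3eHh6iHhab46NeBoqSVg6eG5pV2c6WGh8enlYaHhpeXh3eGl6h1hbbZhHO4uZaBt+rXg3WT2YWXubmEdnd2hpeHd4eGp3aGg4OThofIp3GV+JVzZXTolZa4loSHd3aHmIeHh4eHl3aoh4Snp6bIhGLkpJKGhMe2g5V0dneGhZaWh4eHd3amhZeXhYPI2aWDY/aUgsiFl9eXdGR1dnWnqIaHh4iHhNeUhqeohYKl1+b355WBpqal2beWl4WFprfKpod3h3eD+ZWEmJeGdnSTg4PG+aODx3OF2binp5aFdaeWh4eHhnPnpnOWhYV0dLaGZYSkhYTHhoPHl4eHh4Z1hqeHh4aXhLfIgpWVlqfYp4aFl6eFlqiodKaXhpeHdnZltoeGhpiWp9iBhKi4yZWnqJSoqIV1hreXpoZ2l4eGdHS2h3aGqKanyICVt6eGhcinhKendXaFhbiol5aYhnWTyNiGhsendoakcLenhpe4l3WGl7dlhpd1laaGh4aFZJTZh4XHlnV2dXKm2ainl5d2dnaGt5anl2S2pmWGhIWFpLWHhcd1d4eFpreGlqd2h3aGhpeXmIeolciXhXWVuMfalXc="/>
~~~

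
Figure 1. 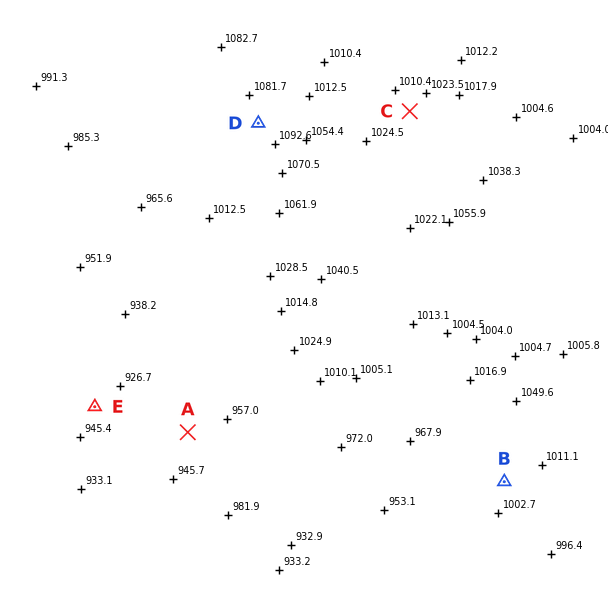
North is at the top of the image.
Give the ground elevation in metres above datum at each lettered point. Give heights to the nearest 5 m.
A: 945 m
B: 1020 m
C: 1015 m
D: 1075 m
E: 940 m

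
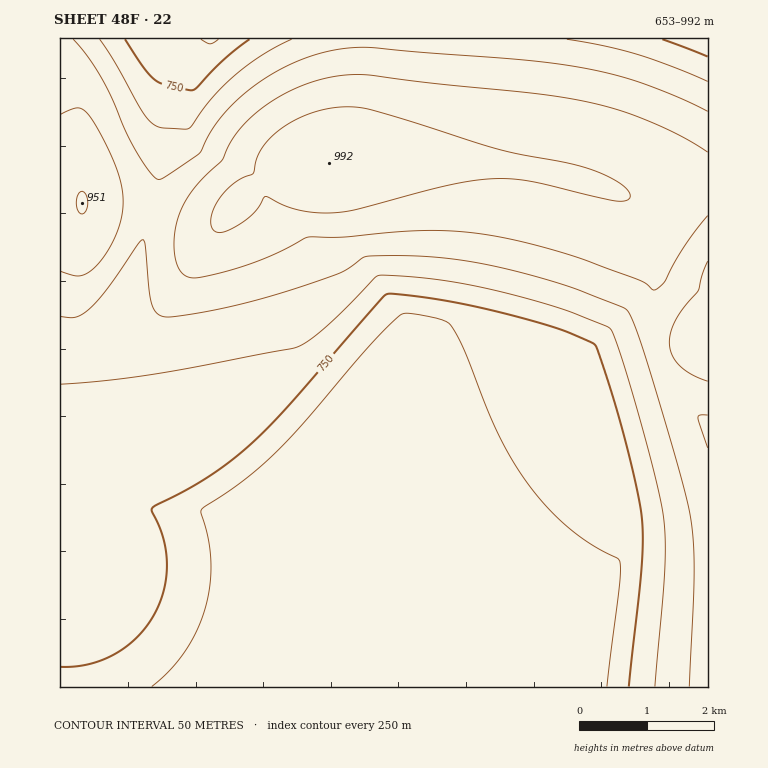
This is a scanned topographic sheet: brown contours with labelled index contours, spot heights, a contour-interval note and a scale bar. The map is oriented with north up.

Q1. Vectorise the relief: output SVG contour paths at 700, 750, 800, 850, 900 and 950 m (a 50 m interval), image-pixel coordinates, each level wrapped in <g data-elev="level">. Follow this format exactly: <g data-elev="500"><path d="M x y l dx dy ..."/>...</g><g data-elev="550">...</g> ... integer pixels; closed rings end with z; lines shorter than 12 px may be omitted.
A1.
<g data-elev="700"><path d="M152 687l18-17 15-19 12-21 9-23 4-22 1-24-3-23-7-26 1-3 39-27 32-27 29-30 76-89 21-20 8-3 29 5 10 3 4 4 14 25 35 85 13 24 15 23 19 24 21 21 21 15 29 16 3 3 0 22-13 104"/><path d="M218 39l-7 5-10-5"/></g><g data-elev="750"><path d="M60 667l22-2 22-6 21-11 16-16 11-13 7-14 5-15 2-15 1-15-2-15-5-16-8-18 1-4 54-30 22-15 21-17 39-39 94-109 4-3 5 0 55 7 63 14 52 15 28 12 6 4 15 45 14 48 11 48 6 32 1 22-2 29-12 117"/><path d="M708 57l-46-18"/><path d="M249 39l-26 22-27 28-6 1-27-6-8-4-12-13-18-28"/></g><g data-elev="800"><path d="M60 384l48-4 45-6 144-27 12-6 15-12 51-51 5-3 54 4 56 10 67 18 51 20 3 3 5 10 17 54 21 78 10 46 1 23 0 31-10 115"/><path d="M708 81l-34-14-37-13-32-8-38-7"/><path d="M292 39l-29 15-27 20-24 24-22 29-5 2-25-2-11-7-9-12-25-45-15-24"/></g><g data-elev="850"><path d="M708 381l-17-7-12-9-8-11-2-12 2-12 6-12 22-29 3-15 6-13"/><path d="M60 316l16 1 6-3 9-6 15-18 32-46 5-4 2 5 6 58 6 10 8 4 46-6 56-14 72-24 26-16 16-1 58 1 56 9 69 19 61 23 3 4 5 9 13 38 32 106 12 51 3 25 1 31-5 115"/><path d="M708 111l-31-14-37-15-30-8-32-7-55-7-148-12-31 0-22 5-22 7-22 10-20 13-19 15-16 17-12 17-12 22-34 23-7 3-8-8-12-17-12-22-13-33-10-20-16-24-14-17"/></g><g data-elev="900"><path d="M708 415l-7 0-3 3 10 30"/><path d="M60 271l14 5 7 0 8-4 9-7 10-15 8-16 6-17 1-16-2-16-5-19-12-25-13-23-7-8-5-2-7 1-12 5"/><path d="M708 152l-28-16-33-16-32-11-34-8-46-7-101-11-64-8-19 0-19 2-25 7-24 10-22 15-18 16-12 16-9 20-22 20-15 20-9 22-2 26 2 13 4 9 7 6 9 1 27-6 30-9 25-11 31-15 34 0 76-6 44 1 47 7 54 14 74 27 7 3 9 7 3-1 7-6 20-36 24-31"/></g><g data-elev="950"><path d="M216 232l10-1 19-10 12-11 8-13 20 9 14 4 18 3 19 0 20-3 98-26 24-4 22-1 34 3 82 19 12-1 2-5-4-7-9-7-13-7-18-6-86-18-130-41-16-2-15 0-18 3-20 7-18 10-13 11-12 16-5 20-12 5-8 5-9 9-8 10-4 10-1 9 1 7z"/><path d="M80 213l4 0 4-8-1-9-5-5-3 2-2 7 0 8z"/></g>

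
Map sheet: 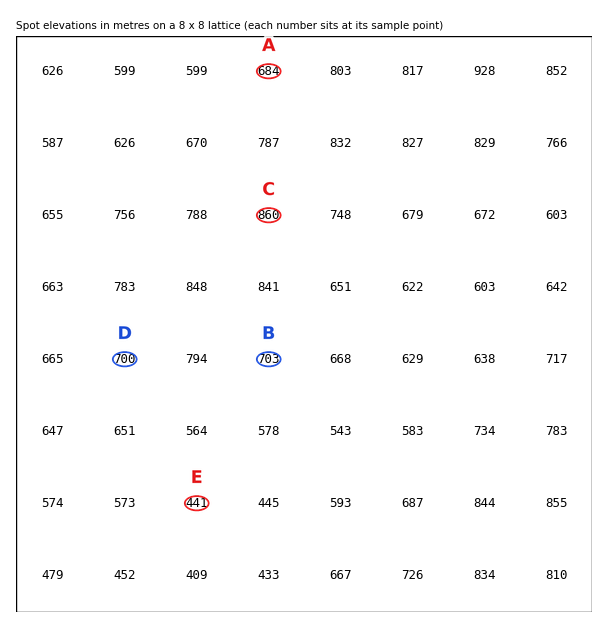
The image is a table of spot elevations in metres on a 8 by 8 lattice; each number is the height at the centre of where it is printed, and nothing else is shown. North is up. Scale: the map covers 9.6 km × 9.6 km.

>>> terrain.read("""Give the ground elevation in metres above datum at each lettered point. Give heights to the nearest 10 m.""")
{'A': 680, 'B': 700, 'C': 860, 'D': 700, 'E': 440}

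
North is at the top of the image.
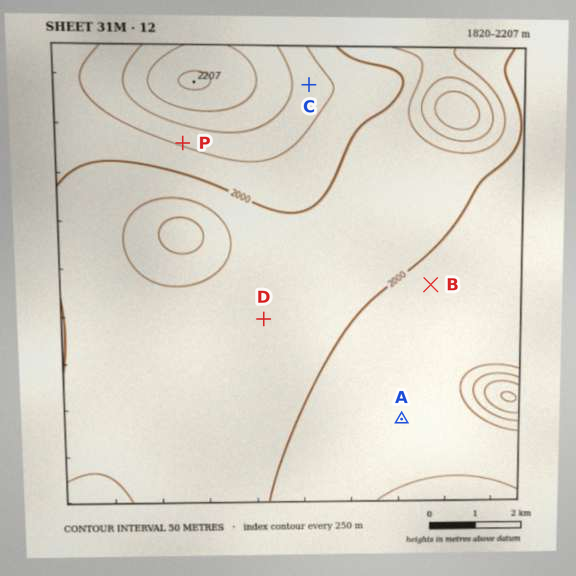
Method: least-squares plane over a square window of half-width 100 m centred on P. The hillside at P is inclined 6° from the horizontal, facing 198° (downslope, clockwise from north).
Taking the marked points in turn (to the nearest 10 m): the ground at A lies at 2020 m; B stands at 2010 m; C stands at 2080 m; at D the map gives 1980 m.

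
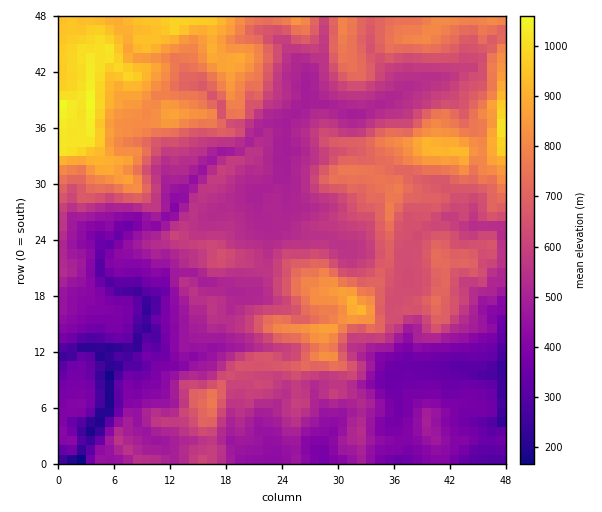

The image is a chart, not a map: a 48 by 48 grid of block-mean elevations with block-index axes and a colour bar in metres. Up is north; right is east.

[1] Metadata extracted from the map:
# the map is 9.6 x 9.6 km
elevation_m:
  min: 120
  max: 1070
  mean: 600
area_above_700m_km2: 25.9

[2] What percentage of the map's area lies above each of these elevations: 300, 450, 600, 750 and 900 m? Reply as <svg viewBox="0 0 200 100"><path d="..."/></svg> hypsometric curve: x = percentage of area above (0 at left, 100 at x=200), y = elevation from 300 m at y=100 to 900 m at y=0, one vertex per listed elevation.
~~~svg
<svg viewBox="0 0 200 100"><path d="M194 100l-38-25-66-25-48-25-29-25"/></svg>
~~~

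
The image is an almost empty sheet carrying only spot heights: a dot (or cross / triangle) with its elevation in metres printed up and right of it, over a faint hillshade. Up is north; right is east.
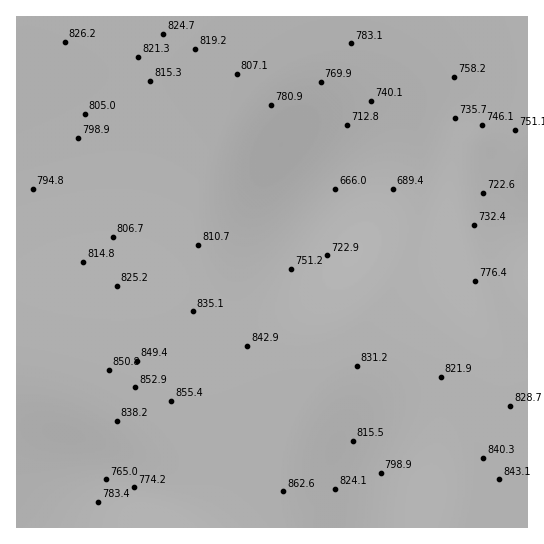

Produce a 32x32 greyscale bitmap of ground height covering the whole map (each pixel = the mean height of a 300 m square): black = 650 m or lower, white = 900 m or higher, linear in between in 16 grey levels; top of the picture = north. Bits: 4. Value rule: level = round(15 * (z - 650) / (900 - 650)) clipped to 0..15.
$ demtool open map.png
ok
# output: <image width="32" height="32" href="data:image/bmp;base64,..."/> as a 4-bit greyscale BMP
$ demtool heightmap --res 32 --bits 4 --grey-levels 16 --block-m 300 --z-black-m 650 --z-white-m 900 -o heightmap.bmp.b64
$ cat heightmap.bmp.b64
<image width="32" height="32" href="data:image/bmp;base64,Qk12AgAAAAAAAHYAAAAoAAAAIAAAACAAAAABAAQAAAAAAAACAAATCwAAEwsAABAAAAAAAAAAAAAAABEREQAiIiIAMzMzAERERABVVVUAZmZmAHd3dwCIiIgAmZmZAKqqqgC7u7sAzMzMAN3d3QDu7u4A////AKqqmZmZq8zd3cuqmau8zMyqmYiIiavM3d3LqZmqvMzMqpiHeIq7zN3cy6mZqrzMzKmYd3iavM3d3Mupmaq7zLupiIiaq8zd3dzLqZmqu7u7qZmZq7zM3d3cy6qZqru7u7qqq7zMzN3MzMu6qqq7u7u7u7zMzMzMzMzLuqqqu7u7zMzMzMzMzMzMzLuqqruqu8zMzMzMzMzMzMu7uqqqqrvMzMzMzMzMzMu7u6qqqqq7zMzMzMzMzMu7u7qqqpmqqszLu7u7u7u7uqqqqZmZmqm7u7u7u7u7qqmZmZmIiJmZu7u7u7u7uqmYiIiIh3iIiKqqqqqqqqqYd3d3d3d3d3eqqqqqqqqph2ZVVmZmZnZmqqqqqqqqmHZURERVVVZmVZmZmZmZmZh1QzMzRERFVUSZmZmZmZmYZUMiIjMzRFREmZmZmZmZiGUyERIjMzRERJmZmZmZmYhlQhERIjM0RESZmZmZmZmYdUMhEiIzNFVVmZmZmZmZmHZUMiIzM0RVVZmZmZmZmZiHZUMzNERFVmaZmZmZmZmZiHZURERFVWZmmZmaqqqpmZh3ZlVVVVZmd6qqqqqqqpmZiHdmZmZmZ3eqqqqqqqqqmZiId3d2d3d4qqqqqqqqqqmZiIh3d3d4iLu7u7qqqqqpmZiIiIeIiIi7u7u7u6qqqpmZiIiIiIiI"/>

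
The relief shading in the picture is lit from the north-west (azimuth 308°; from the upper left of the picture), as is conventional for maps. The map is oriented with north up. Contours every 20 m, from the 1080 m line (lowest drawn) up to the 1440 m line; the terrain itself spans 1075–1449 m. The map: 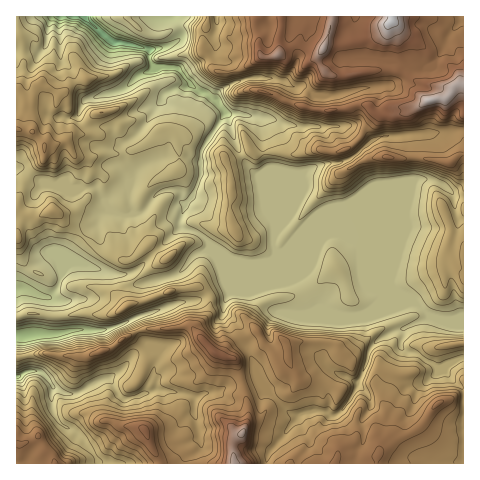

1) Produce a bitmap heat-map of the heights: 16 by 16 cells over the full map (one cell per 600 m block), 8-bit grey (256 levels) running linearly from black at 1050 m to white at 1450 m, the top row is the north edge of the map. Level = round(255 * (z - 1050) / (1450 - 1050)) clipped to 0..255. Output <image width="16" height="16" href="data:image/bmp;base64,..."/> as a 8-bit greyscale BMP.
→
<image width="16" height="16" href="data:image/bmp;base64,Qk02BQAAAAAAADYEAAAoAAAAEAAAABAAAAABAAgAAAAAAAABAAATCwAAEwsAAAABAAAAAAAAAAAAAAEBAQACAgIAAwMDAAQEBAAFBQUABgYGAAcHBwAICAgACQkJAAoKCgALCwsADAwMAA0NDQAODg4ADw8PABAQEAAREREAEhISABMTEwAUFBQAFRUVABYWFgAXFxcAGBgYABkZGQAaGhoAGxsbABwcHAAdHR0AHh4eAB8fHwAgICAAISEhACIiIgAjIyMAJCQkACUlJQAmJiYAJycnACgoKAApKSkAKioqACsrKwAsLCwALS0tAC4uLgAvLy8AMDAwADExMQAyMjIAMzMzADQ0NAA1NTUANjY2ADc3NwA4ODgAOTk5ADo6OgA7OzsAPDw8AD09PQA+Pj4APz8/AEBAQABBQUEAQkJCAENDQwBEREQARUVFAEZGRgBHR0cASEhIAElJSQBKSkoAS0tLAExMTABNTU0ATk5OAE9PTwBQUFAAUVFRAFJSUgBTU1MAVFRUAFVVVQBWVlYAV1dXAFhYWABZWVkAWlpaAFtbWwBcXFwAXV1dAF5eXgBfX18AYGBgAGFhYQBiYmIAY2NjAGRkZABlZWUAZmZmAGdnZwBoaGgAaWlpAGpqagBra2sAbGxsAG1tbQBubm4Ab29vAHBwcABxcXEAcnJyAHNzcwB0dHQAdXV1AHZ2dgB3d3cAeHh4AHl5eQB6enoAe3t7AHx8fAB9fX0Afn5+AH9/fwCAgIAAgYGBAIKCggCDg4MAhISEAIWFhQCGhoYAh4eHAIiIiACJiYkAioqKAIuLiwCMjIwAjY2NAI6OjgCPj48AkJCQAJGRkQCSkpIAk5OTAJSUlACVlZUAlpaWAJeXlwCYmJgAmZmZAJqamgCbm5sAnJycAJ2dnQCenp4An5+fAKCgoAChoaEAoqKiAKOjowCkpKQApaWlAKampgCnp6cAqKioAKmpqQCqqqoAq6urAKysrACtra0Arq6uAK+vrwCwsLAAsbGxALKysgCzs7MAtLS0ALW1tQC2trYAt7e3ALi4uAC5ubkAurq6ALu7uwC8vLwAvb29AL6+vgC/v78AwMDAAMHBwQDCwsIAw8PDAMTExADFxcUAxsbGAMfHxwDIyMgAycnJAMrKygDLy8sAzMzMAM3NzQDOzs4Az8/PANDQ0ADR0dEA0tLSANPT0wDU1NQA1dXVANbW1gDX19cA2NjYANnZ2QDa2toA29vbANzc3ADd3d0A3t7eAN/f3wDg4OAA4eHhAOLi4gDj4+MA5OTkAOXl5QDm5uYA5+fnAOjo6ADp6ekA6urqAOvr6wDs7OwA7e3tAO7u7gDv7+8A8PDwAPHx8QDy8vIA8/PzAPT09AD19fUA9vb2APf39wD4+PgA+fn5APr6+gD7+/sA/Pz8AP39/QD+/v4A////AMGogJW3safVvaWywcC6rKOpe5GwvKSdzL+al6CytrineGZ1fYSNl6epo6Kcl6SdpWSHmIGIkKrApbSonI+ShH1FVWmIlJ7ArailkIl4bHV6WVpofnh9kHp8YFtcXF1fZE5VYGlvdnteW1xdYltbbIZjUl1xeHpiYGRbW2BbW2+NfXVqaG5jZH9tW1taWltlhnV0amNmX1p8ZFphaVxbZnx2e3dpZmxffmZhaJSOh4ShmZuCcGttYWx1d5CjpKajqZqKeHpjYFxQYoKkscbW0M6QjnhdU05MfJyisMC+w9rpcnJsSj1Hfp/D0dnX0dHMy2hMNzlQTXuYxNHT3tzv0L4="/>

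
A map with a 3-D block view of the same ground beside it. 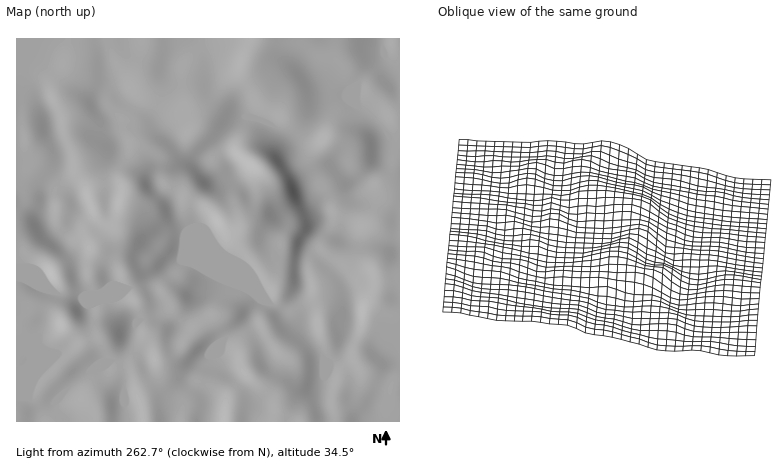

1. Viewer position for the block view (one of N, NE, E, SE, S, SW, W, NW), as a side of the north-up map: E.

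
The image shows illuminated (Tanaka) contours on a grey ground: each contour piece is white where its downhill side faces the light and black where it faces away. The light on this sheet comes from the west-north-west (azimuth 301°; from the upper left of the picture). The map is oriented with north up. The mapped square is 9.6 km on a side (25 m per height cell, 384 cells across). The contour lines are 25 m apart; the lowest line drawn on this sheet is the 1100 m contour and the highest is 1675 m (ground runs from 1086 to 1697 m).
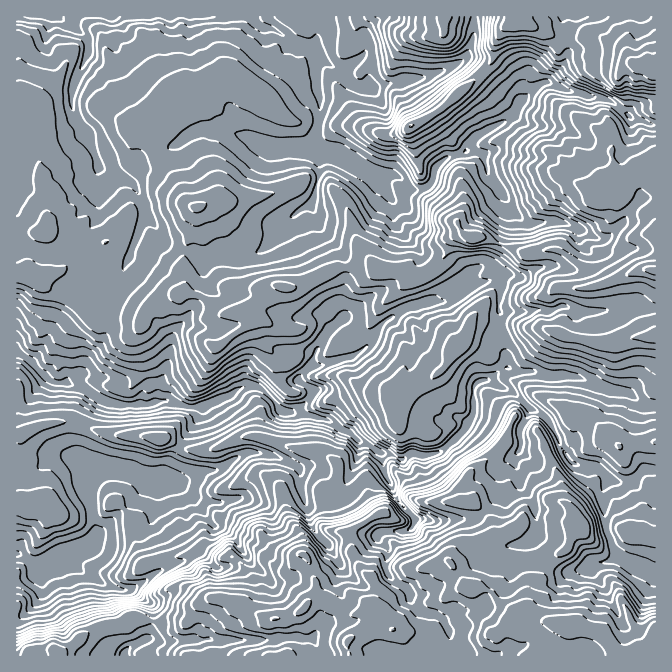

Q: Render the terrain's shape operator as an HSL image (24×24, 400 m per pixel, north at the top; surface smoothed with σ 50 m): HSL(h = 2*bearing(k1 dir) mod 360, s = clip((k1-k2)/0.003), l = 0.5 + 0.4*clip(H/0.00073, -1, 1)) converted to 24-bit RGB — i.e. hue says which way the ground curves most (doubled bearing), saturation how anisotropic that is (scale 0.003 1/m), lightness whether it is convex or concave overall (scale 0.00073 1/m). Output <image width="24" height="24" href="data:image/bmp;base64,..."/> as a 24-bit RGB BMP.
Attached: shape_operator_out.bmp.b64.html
<image width="24" height="24" href="data:image/bmp;base64,Qk32BgAAAAAAADYAAAAoAAAAGAAAABgAAAABABgAAAAAAMAGAAATCwAAEwsAAAAAAAAAAAAAq5zt2sTw35rMpV12J6StM1O1sdUrmGsqk6UZfJUVo5UzOzRq38muhVeNbaRtd5SSVEh2vXR9TZ5rgYxflXJoXXuNbcG8n3icGGUaVmMvg8aS3ND23tT3cCCw37fOcISal7jMzM/s2rLiRHqGYJxJgLead6C3kjpjbHhIP3lFupa8iam5l6XDk6vF2jmGR+Tcv1U7SHRAbXw8LRsGLjMAltH2qrfl2Nvzt36/VCs9j5RLgc2hbTOhntd4QA8pcqVbg5jElbrMS4d9vreON2lLnj9jwPCePyBEpD4tS2lCZ39YSGOF79ruD59QPm8V2AwetAx1iVfGz+rhR6XZVdMkQybUs7jkwKvYnMKUZldJaZF5oVtdzGpLFS8Rb18bYkYzd59Gr5RiOoJbOkBPebpXenlYaKqJGXEs2j/Je8jY2fHGZACI+ePSKyUIADsJsmw5xHh4tHaxyHCkOGVzs4B61/TqVh2zm6vGmqjIvtPQWDiSlMXcbbOATXRjiWhRfW0YNmwcZj8aq6oUYHEiIUgZ8tD7pADfb//pUtlXT7NjS41qzDDPtdvEu13QNlCAjl9igYxmqJeBSTxihKZhgFxid3NlOlk4ZpDRtYjVuN3RWjKVtqyOTqKqZsgUAOnpOHhX5Jy2pHRkTmGBTZlstuKWcyZTZEYkO4k7j6NtZ2RLbk9RY0w2ZUs1YqM3f57ifGbmFksMi2sRfC7XmNTITJ3QMwABV2YAHzUCG3Ax7p/FKJ6bxLtlgAEpoDNFutrGd1Ccv6HJoYzEi7HT1uL019v05NrxMW+bX1iR3svwm+XomEeubDkTMAMOla/P1OvsqarTC1hDJFkk/3uDif+jghFpbKebn7m3dYGsTKtQfZmmoFRDLBYJPUkOKSgKlkYNDSgLWY5BWwURFe4HpBzpbXmxnsCtu5CMYHJPusaJIWue5bcTugDVxuTnjq25a0g7ajwyzFd0SjIZY00sqH1LrZBbOk5+wJWi1K+eDCcgedl0S5AKC9vUn8Phq5OxoXaXxZ68rZlmFUsiIJk7bmYbLSgQMR4Tk5xTVINibBksr6mCZ0l2jbu7vrmnLkVbi5i079znR06lYKZYuotnIIyPQowlMmYxtId5lWaV1bS8W4ybZDp0q4OKmqPEpr3UuKvTgXCxQJeWdlNSiMO+aIWgyKuwiFeXLoVXqI1qrYq1iZi5c7yJQlSTZlBNh7svOa4wcX66xY3JwnypJT+XaeZ6ymm7elxCc3labZ1xUrKkf7S5dJWCZHd5c4iNtpe5h6S6XX6eoXiou4C6v5/KfVl3eUmBT603xGdHIT0UIk0i25tzKyae7JveclTmnZXbX4hOY19Aj5G7knqRjH6RaYRrWm5sdYRso5ZvWYxiU4ViZaF2nGiXzKrQb2Wusr/Vma7O25jcR31FS0onTzIcKY0be5EvSJ6EsYPJyr7smWdsdJF6ZHmRt5moT3mGeVF3podkdX9mbIVmUHJccn1pb2dUtLt8ibKlWDNssS+B6Ya90ur5ndfwx7vpyM3qUxgwj5U2sX9FbWyNp6KNY5Kbc16Hl0uyiFiAzcezg4ihcI1xcXNbQnFAYj5jvd2rWkRnOidPS2jH6/LZV2w1NBknZEcXLBcHa71kSZldUpxRgYFmnqeDb1hxVXppezRfha+ef6WKt5ikgoyzo4/G3sPhNK7YnsmOaEFkbC1kDYkk4Nigdz96SidJrqqPlLfBkaqtt6C2VWd5eZh5iZF8em2TfVJ0bJZzZZJmentpl6eId2NlVV1MhpdTelUrRSAfZUMqTWEkF8IWRqYbZBdRbIS0js3Biaq1gXOTZJ1vo4uvn5uEeJJ4XTBcjJZwpaiVf4hzVXVPfHhOa01NeWNYk6ZoWzyde2nE1+D078/8fXKoUJx8GnZYTLayrLZCnFE8m1RdgcycMlGQmaaQiaV8ZDujhqShgH2PpIqakIWWgXyTdWaDoL+1iKqsMDd0grmMNBg8T8pV+NPz3KTEXIiQHFA+bWG22/DvsyA+UBIAU0wUlJ2KvomEIFVum4WDcnZ7g5GHkYecnIajmbu5gHqclXFwRGOWl2ZMaipQP2IcEicM75zG56fQTWdwHWIbLhIFyh5LxbvyoqnWfKR1qHKyGySWxr+DjnyJdo5/cHSKjZqHlId0i2eJmXBZajRplKppVy9vyH+Jq3dTBC8M90gybVFBKCpJaNW6faOFeLuojpTGxpRLRHUogSWddcVDpsIzQ0uppG9Pm5lCpGBRkjVbrIZuX3GJrX2FKV2IvIfUz7zc1LveCxpR89jnrtrhX4nCWY6zjqNRZXBB"/>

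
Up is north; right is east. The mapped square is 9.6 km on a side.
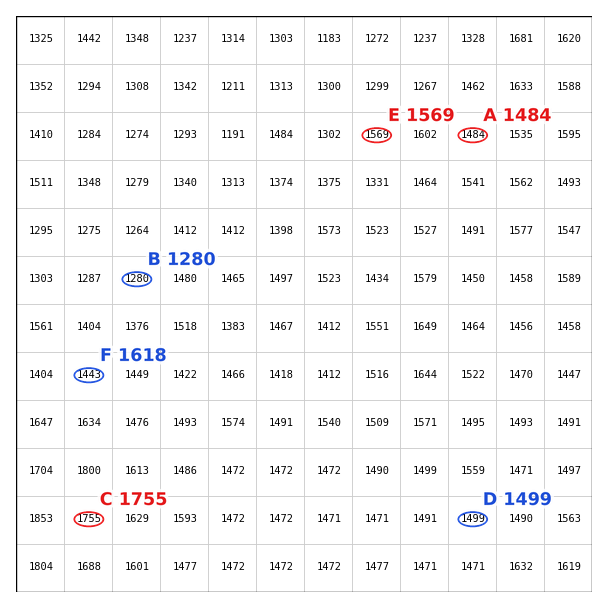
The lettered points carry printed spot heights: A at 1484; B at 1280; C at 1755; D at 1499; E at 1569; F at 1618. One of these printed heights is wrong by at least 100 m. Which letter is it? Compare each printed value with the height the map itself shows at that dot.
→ F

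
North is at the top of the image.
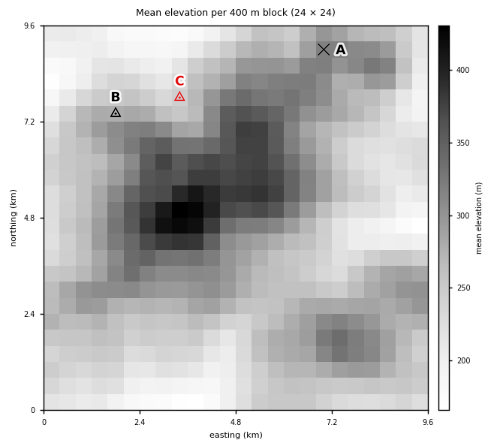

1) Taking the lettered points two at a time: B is lower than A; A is higher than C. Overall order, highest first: A B C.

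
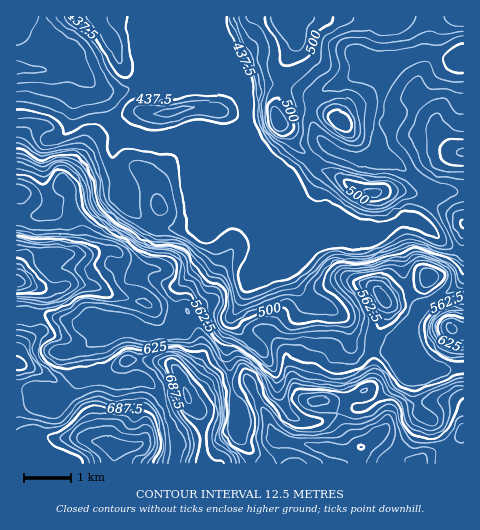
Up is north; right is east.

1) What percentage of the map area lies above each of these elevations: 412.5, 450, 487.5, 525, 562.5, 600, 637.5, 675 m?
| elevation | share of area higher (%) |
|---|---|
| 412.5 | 97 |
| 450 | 71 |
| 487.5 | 53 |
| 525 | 45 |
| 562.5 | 37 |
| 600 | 27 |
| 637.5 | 18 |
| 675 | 7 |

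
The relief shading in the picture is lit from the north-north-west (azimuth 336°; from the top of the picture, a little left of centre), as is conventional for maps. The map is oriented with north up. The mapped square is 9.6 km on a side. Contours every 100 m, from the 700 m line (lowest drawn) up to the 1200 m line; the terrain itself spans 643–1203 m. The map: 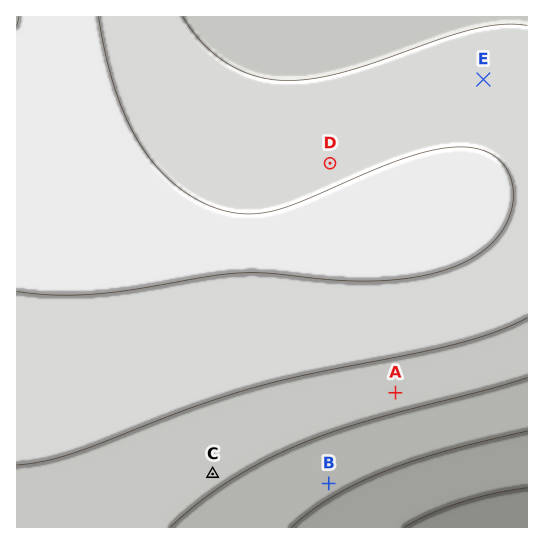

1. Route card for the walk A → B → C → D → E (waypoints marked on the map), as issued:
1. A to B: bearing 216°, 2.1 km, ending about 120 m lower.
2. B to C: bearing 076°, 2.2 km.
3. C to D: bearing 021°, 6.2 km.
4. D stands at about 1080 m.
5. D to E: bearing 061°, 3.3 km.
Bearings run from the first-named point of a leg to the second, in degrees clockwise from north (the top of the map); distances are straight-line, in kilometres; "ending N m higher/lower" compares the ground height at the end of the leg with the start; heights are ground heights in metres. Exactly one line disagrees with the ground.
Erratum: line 2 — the bearing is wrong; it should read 275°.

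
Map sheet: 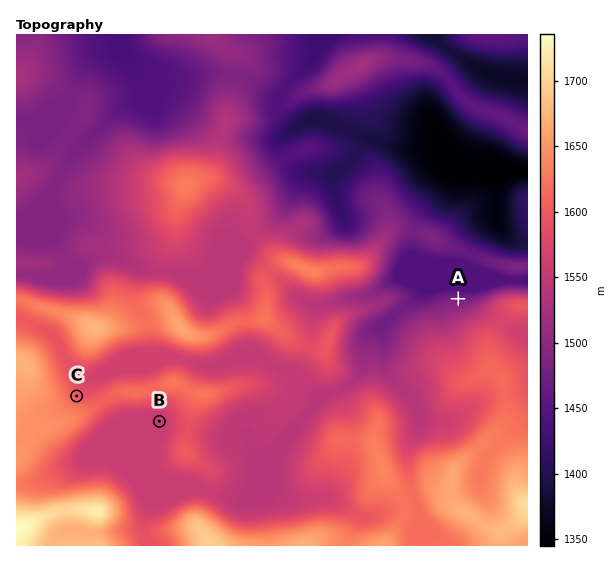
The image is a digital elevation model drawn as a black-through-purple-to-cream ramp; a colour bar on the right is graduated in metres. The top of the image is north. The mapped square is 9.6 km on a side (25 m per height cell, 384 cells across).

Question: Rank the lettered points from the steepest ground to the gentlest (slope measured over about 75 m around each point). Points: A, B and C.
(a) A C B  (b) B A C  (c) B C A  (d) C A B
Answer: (a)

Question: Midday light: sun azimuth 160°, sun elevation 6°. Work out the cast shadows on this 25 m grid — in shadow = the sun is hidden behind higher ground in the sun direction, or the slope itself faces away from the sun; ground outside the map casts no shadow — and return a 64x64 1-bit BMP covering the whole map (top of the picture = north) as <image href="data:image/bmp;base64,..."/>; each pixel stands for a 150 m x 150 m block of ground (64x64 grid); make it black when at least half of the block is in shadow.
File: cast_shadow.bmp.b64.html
<image width="64" height="64" href="data:image/bmp;base64,Qk0+AgAAAAAAAD4AAAAoAAAAQAAAAEAAAAABAAEAAAAAAAACAAATCwAAEwsAAAIAAAAAAAAA////AAAAAAAAAAAAAAAAAAAAAD/4PAAAAABw//++AACAAH///7wAAPAAf///gAAA//B///8AAAD/+D///AAAAP/4PwHgAAAA//A+AAAAAAAf8BgAAAAAAA/gAAAAAGYAA8AAAAAAfwABgAAAAAB/gAAAAAAAAH/AAAAAAAAAf+AAAAAAA4A/4AAAAAADAABAAAAAAAIAAAAAQAAAAHgAAABwAAAAeAAAAD/D4AA4AAAAH//4ADAAAAAP//AAEAAAAABwAAAAAACAAAAAAAAAAMAAAAAAAAAAwAAAAAAAAAAAAAPAAgGB4ADgB+ADAfPgA/AH+APA++A/4Af4Afh////h//gADj///+P4AAADv/////AAAAEH////4AQAAAP+///ABB/gAP//8AAE//AAP/4AAAH/+AD/DAAAAf/4AP4AAAAB//wI/gAAAAH/+Bz8AAAAAP/wPnwAAAAA/+AeeAAAAAB/wBBgAAAAAH+gACcAAAAAP7gABwAAAAAfOAAHAAD/gAA4AAIAAP+AAAAAAAAA/4AAAAAAAAH/AHgAAAAAD/8APAAAAAAP/gAcAAAAAA/+AAAAAAEAA/wAAAAADwAB+AAAAAA/AADwAAAAAH4AAAAAGAAA/gAAAAAfAAD4AAAAAB8AAEAAAAAAD8AEAAAAAAAH+HwAAAAAAAf/+AAAAAAAB//wAA=="/>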